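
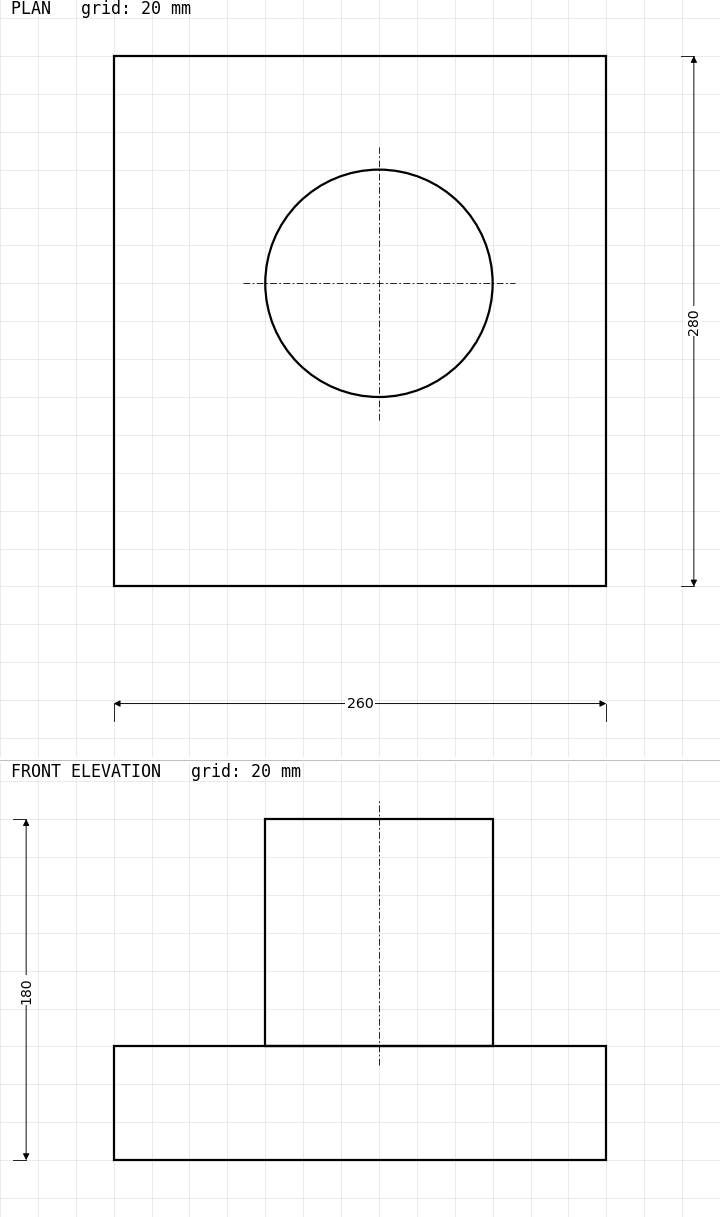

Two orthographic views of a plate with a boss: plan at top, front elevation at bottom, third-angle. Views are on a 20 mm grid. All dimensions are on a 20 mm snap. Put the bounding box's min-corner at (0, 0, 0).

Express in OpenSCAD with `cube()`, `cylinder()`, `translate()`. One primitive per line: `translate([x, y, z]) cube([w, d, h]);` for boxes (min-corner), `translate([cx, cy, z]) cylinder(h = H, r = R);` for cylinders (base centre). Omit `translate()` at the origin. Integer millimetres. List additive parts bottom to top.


cube([260, 280, 60]);
translate([140, 160, 60]) cylinder(h = 120, r = 60);


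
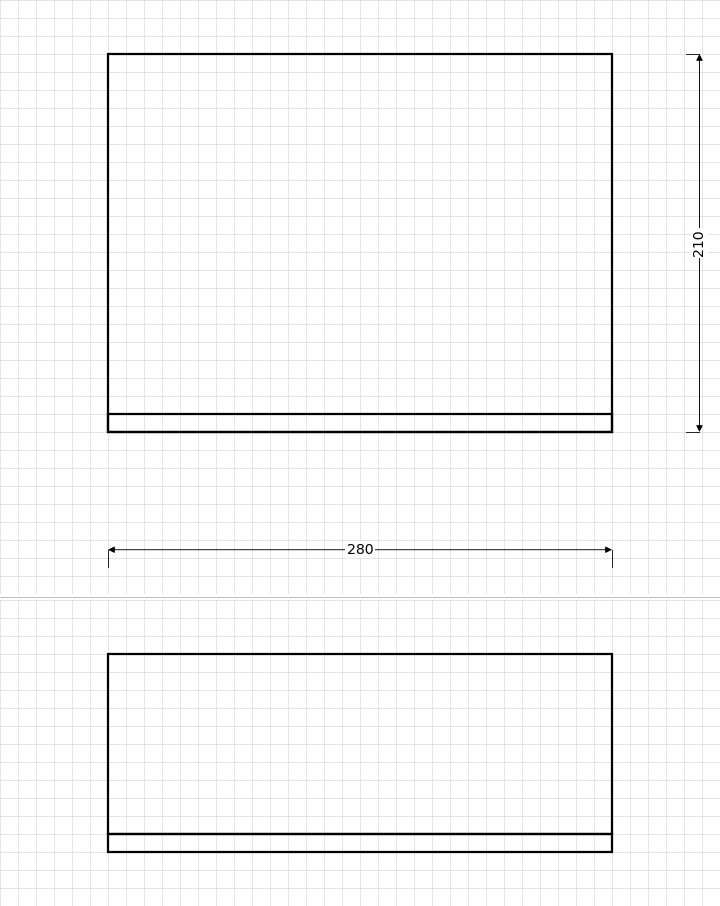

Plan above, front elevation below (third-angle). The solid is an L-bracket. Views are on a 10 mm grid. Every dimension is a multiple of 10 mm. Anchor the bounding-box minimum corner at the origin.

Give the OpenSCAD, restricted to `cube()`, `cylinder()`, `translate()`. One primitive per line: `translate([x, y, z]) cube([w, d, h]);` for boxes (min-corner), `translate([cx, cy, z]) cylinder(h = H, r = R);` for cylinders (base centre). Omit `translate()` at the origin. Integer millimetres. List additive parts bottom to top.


cube([280, 210, 10]);
translate([0, 0, 10]) cube([280, 10, 100]);


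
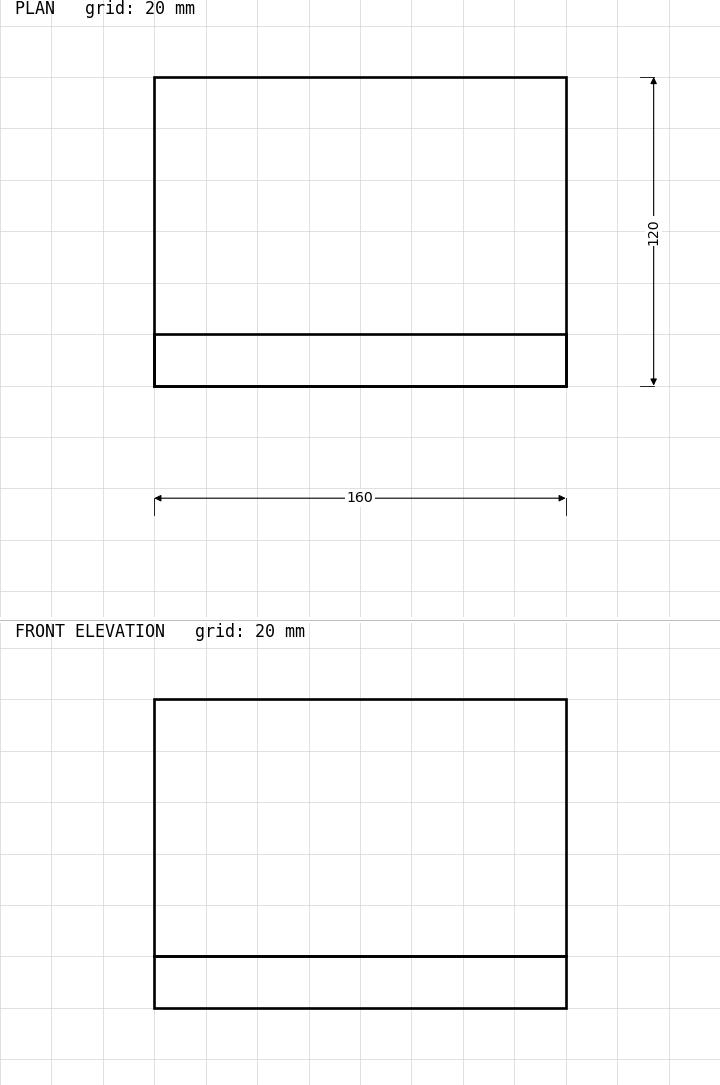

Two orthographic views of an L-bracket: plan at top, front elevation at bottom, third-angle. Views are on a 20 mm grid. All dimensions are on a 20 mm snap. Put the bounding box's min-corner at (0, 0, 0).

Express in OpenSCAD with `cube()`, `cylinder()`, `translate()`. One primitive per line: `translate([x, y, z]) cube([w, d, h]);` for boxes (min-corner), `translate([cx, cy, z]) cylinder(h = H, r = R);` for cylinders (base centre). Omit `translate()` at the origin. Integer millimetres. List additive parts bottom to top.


cube([160, 120, 20]);
translate([0, 0, 20]) cube([160, 20, 100]);


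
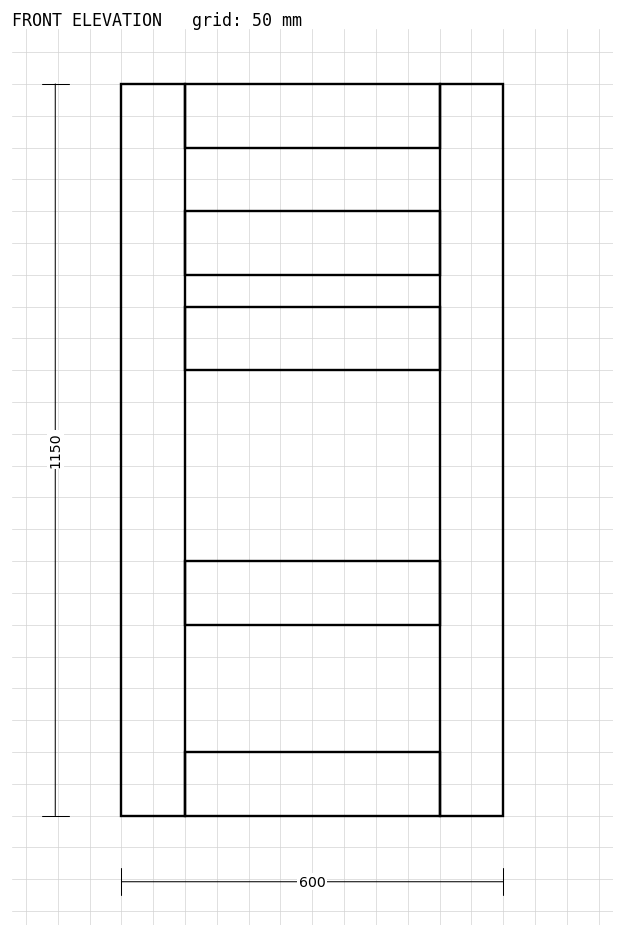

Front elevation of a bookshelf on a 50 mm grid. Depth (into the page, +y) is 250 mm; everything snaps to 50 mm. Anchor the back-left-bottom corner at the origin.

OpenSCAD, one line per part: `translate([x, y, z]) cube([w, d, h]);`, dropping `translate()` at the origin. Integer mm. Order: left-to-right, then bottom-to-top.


cube([100, 250, 1150]);
translate([100, 0, 0]) cube([400, 250, 100]);
translate([100, 0, 300]) cube([400, 250, 100]);
translate([100, 0, 700]) cube([400, 250, 100]);
translate([100, 0, 850]) cube([400, 250, 100]);
translate([100, 0, 1050]) cube([400, 250, 100]);
translate([500, 0, 0]) cube([100, 250, 1150]);


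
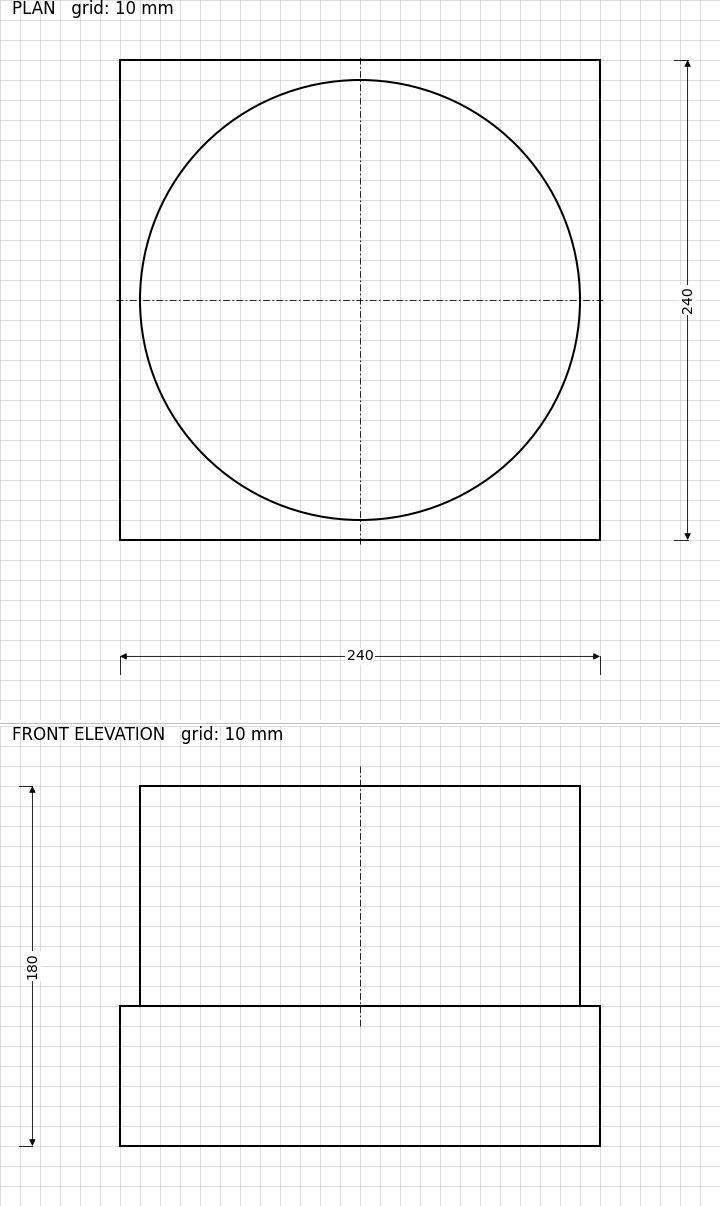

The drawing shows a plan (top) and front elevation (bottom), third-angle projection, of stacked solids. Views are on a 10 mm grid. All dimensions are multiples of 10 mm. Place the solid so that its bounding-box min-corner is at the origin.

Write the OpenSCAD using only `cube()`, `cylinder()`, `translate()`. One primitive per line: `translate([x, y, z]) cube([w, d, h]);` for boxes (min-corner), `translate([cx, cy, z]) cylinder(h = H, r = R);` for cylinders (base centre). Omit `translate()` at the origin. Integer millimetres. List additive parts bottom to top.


cube([240, 240, 70]);
translate([120, 120, 70]) cylinder(h = 110, r = 110);


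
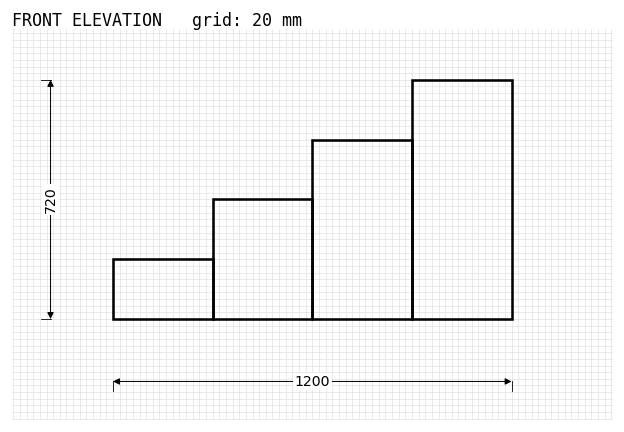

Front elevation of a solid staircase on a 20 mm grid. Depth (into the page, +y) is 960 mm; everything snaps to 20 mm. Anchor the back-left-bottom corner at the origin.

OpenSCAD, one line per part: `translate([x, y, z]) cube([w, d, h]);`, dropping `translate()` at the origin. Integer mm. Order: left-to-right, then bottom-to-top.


cube([300, 960, 180]);
translate([300, 0, 0]) cube([300, 960, 360]);
translate([600, 0, 0]) cube([300, 960, 540]);
translate([900, 0, 0]) cube([300, 960, 720]);


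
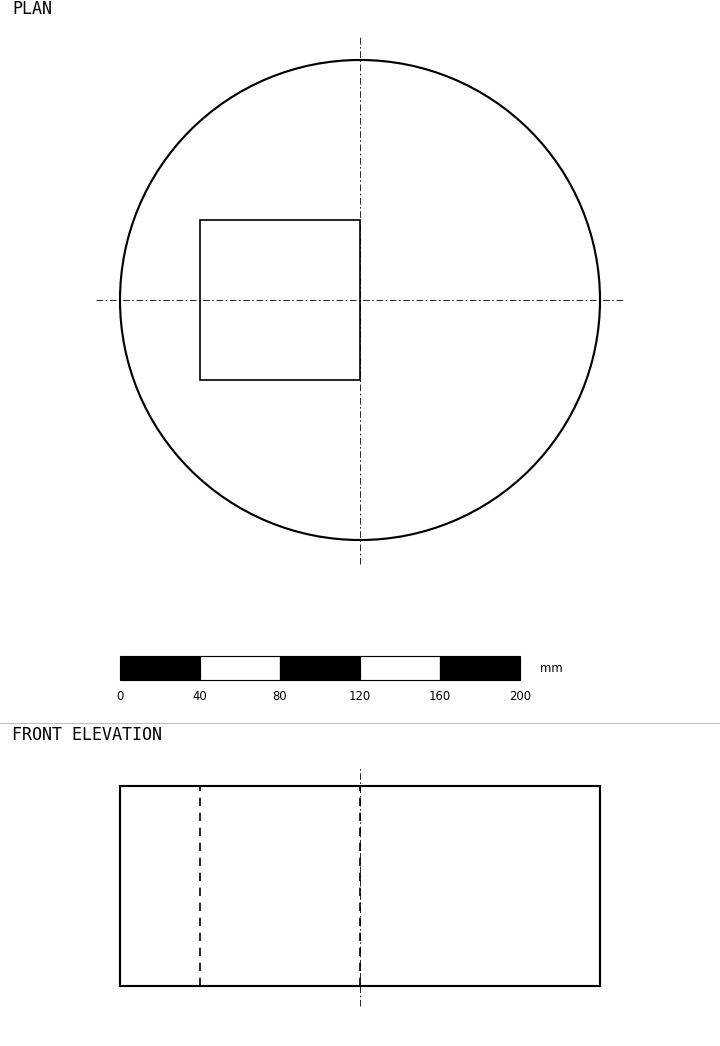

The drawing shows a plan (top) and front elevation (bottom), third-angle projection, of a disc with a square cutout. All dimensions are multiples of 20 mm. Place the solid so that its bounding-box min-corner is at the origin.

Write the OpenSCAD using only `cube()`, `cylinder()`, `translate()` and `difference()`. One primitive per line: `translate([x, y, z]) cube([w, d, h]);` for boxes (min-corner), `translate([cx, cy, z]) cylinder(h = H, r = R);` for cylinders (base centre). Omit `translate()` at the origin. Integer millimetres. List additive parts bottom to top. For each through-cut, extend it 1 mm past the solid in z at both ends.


difference() {
  translate([120, 120, 0]) cylinder(h = 100, r = 120);
  translate([40, 80, -1]) cube([80, 80, 102]);
}


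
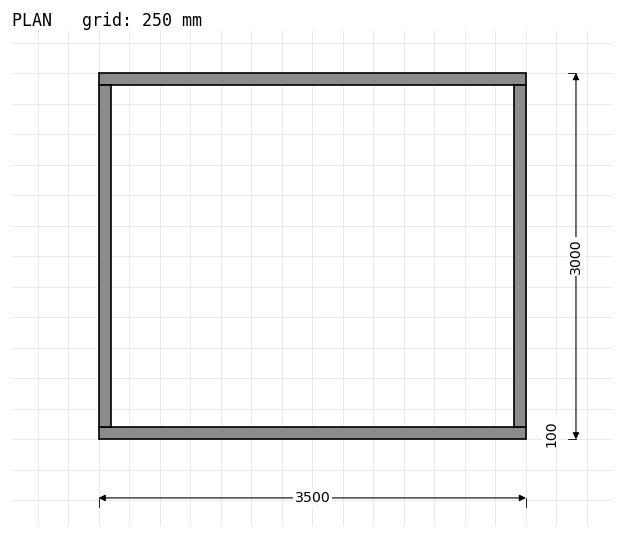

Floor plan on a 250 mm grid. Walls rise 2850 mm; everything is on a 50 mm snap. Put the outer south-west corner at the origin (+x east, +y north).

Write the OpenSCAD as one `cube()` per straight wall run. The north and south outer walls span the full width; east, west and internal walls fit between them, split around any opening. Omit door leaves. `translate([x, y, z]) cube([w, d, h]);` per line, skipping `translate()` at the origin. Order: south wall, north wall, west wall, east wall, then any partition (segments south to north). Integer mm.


cube([3500, 100, 2850]);
translate([0, 2900, 0]) cube([3500, 100, 2850]);
translate([0, 100, 0]) cube([100, 2800, 2850]);
translate([3400, 100, 0]) cube([100, 2800, 2850]);


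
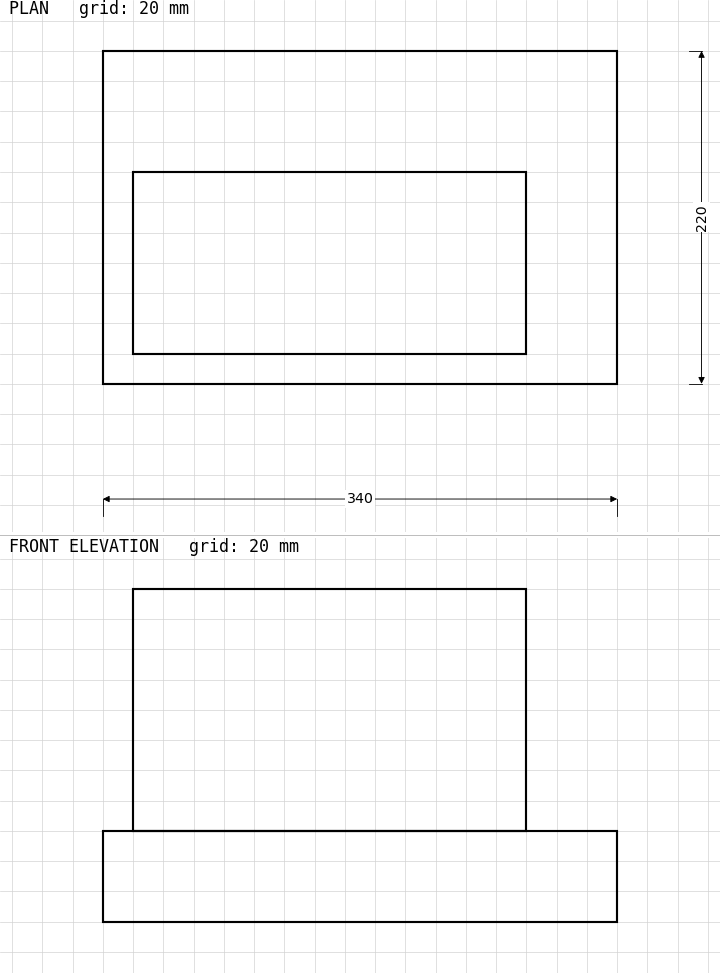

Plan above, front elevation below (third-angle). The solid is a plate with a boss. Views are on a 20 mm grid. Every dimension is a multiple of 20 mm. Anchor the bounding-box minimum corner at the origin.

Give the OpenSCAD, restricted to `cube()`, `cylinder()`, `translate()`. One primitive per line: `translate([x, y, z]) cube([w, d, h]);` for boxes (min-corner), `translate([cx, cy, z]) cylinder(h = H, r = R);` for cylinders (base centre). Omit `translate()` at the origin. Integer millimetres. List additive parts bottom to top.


cube([340, 220, 60]);
translate([20, 20, 60]) cube([260, 120, 160]);


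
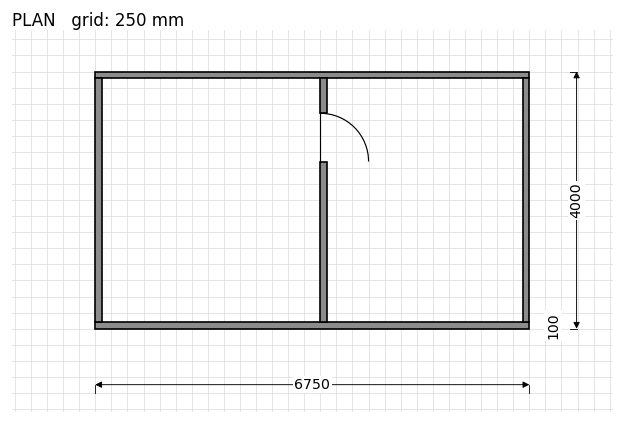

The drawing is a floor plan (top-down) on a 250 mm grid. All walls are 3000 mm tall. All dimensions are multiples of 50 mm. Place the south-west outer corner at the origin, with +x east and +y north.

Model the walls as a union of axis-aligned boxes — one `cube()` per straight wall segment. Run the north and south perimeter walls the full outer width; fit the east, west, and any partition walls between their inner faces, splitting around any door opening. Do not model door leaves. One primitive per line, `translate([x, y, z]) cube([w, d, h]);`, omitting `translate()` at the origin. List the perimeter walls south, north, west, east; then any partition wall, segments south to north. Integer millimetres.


cube([6750, 100, 3000]);
translate([0, 3900, 0]) cube([6750, 100, 3000]);
translate([0, 100, 0]) cube([100, 3800, 3000]);
translate([6650, 100, 0]) cube([100, 3800, 3000]);
translate([3500, 100, 0]) cube([100, 2500, 3000]);
translate([3500, 3350, 0]) cube([100, 550, 3000]);


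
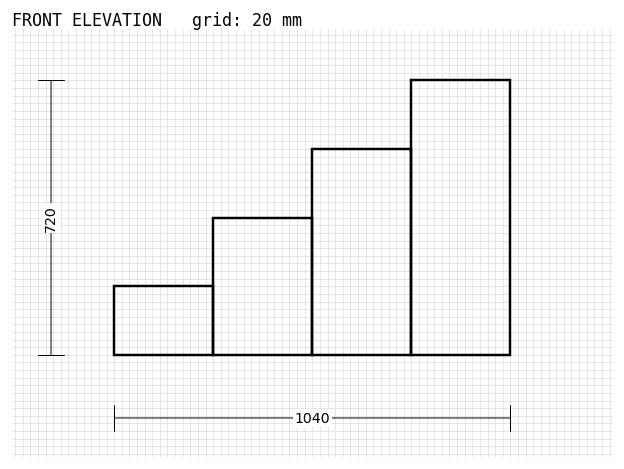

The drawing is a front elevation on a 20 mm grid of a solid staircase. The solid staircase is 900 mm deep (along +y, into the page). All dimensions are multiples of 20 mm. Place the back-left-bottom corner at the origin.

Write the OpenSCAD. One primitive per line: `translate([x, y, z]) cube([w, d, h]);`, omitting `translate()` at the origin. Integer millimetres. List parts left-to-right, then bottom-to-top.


cube([260, 900, 180]);
translate([260, 0, 0]) cube([260, 900, 360]);
translate([520, 0, 0]) cube([260, 900, 540]);
translate([780, 0, 0]) cube([260, 900, 720]);


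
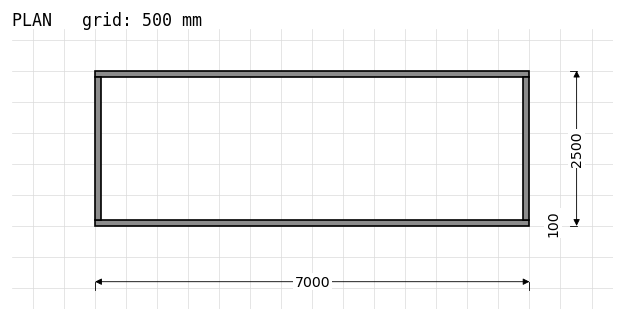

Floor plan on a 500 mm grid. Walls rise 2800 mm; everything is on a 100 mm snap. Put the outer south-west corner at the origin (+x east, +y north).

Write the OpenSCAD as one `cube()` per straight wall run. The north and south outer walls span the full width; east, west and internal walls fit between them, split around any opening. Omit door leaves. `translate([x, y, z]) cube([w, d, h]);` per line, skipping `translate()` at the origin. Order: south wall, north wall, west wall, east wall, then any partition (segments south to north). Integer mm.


cube([7000, 100, 2800]);
translate([0, 2400, 0]) cube([7000, 100, 2800]);
translate([0, 100, 0]) cube([100, 2300, 2800]);
translate([6900, 100, 0]) cube([100, 2300, 2800]);


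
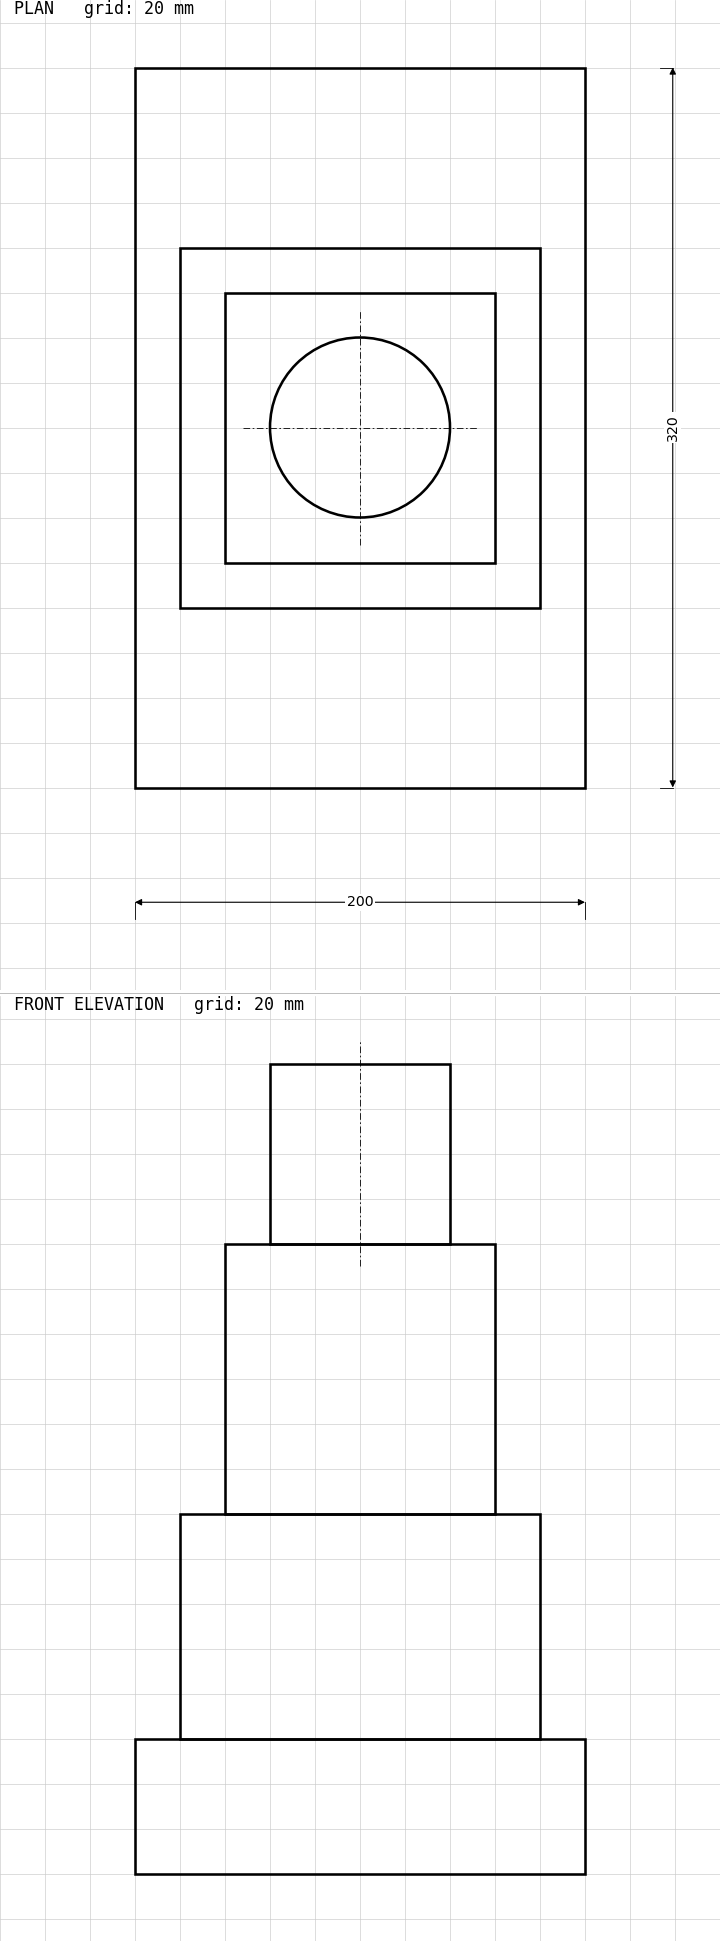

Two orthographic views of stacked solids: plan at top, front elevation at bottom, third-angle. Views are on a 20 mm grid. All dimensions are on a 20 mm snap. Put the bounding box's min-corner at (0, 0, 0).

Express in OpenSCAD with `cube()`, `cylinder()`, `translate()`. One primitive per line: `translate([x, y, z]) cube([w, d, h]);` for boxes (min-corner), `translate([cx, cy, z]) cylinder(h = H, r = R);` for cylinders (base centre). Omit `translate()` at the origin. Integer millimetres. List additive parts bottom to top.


cube([200, 320, 60]);
translate([20, 80, 60]) cube([160, 160, 100]);
translate([40, 100, 160]) cube([120, 120, 120]);
translate([100, 160, 280]) cylinder(h = 80, r = 40);


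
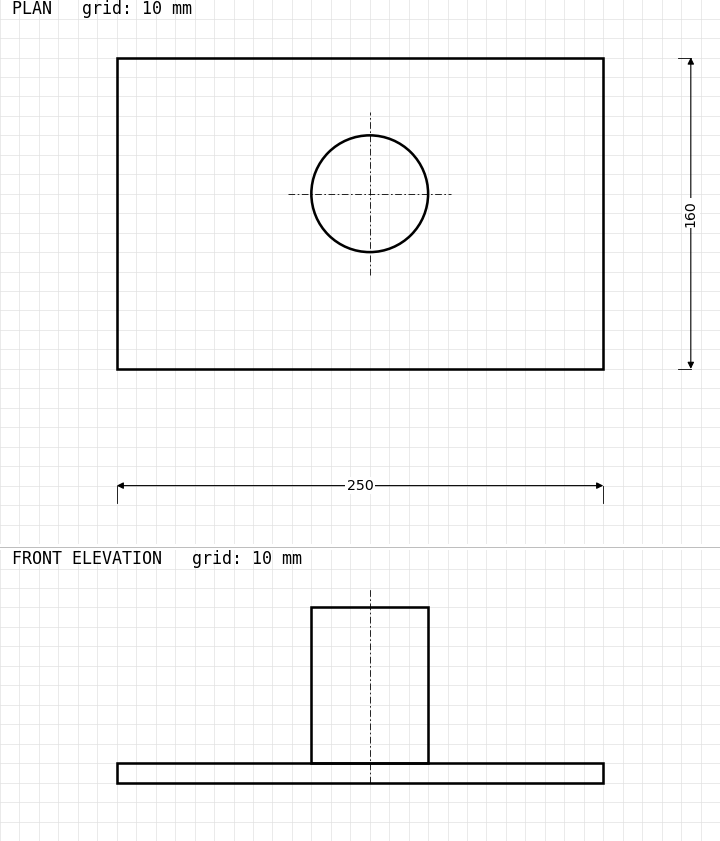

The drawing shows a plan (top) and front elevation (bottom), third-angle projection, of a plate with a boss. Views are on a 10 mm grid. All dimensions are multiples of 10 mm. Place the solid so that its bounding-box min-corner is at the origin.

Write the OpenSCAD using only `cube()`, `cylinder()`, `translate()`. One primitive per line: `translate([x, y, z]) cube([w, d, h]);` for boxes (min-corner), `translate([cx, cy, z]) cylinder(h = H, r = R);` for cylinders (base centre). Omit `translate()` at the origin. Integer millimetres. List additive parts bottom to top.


cube([250, 160, 10]);
translate([130, 90, 10]) cylinder(h = 80, r = 30);


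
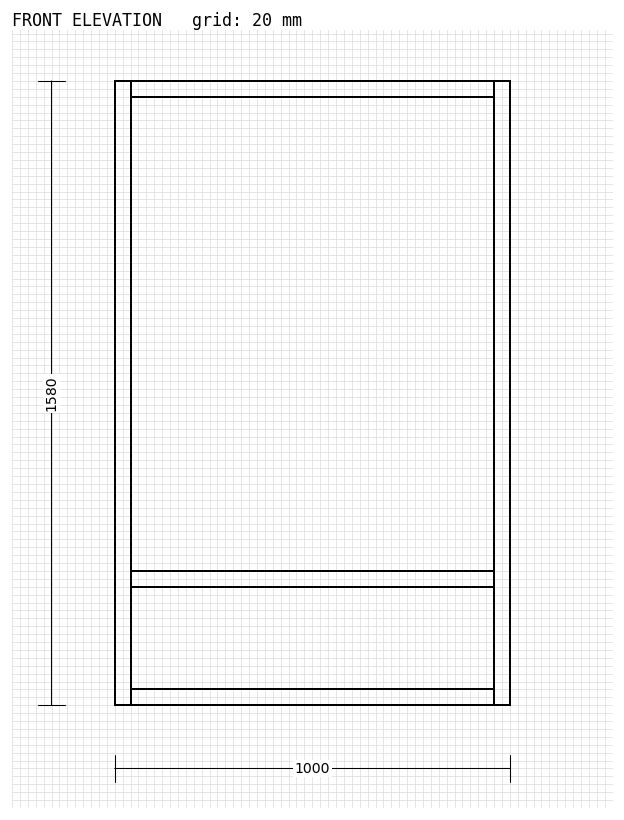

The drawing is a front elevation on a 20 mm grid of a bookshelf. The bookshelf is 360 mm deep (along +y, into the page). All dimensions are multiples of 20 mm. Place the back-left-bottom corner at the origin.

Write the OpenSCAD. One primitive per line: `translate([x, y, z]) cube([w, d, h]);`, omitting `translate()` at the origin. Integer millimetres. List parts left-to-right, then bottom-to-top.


cube([40, 360, 1580]);
translate([40, 0, 0]) cube([920, 360, 40]);
translate([40, 0, 300]) cube([920, 360, 40]);
translate([40, 0, 1540]) cube([920, 360, 40]);
translate([960, 0, 0]) cube([40, 360, 1580]);


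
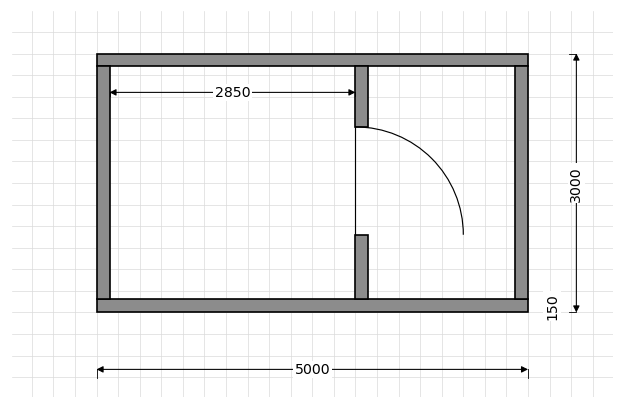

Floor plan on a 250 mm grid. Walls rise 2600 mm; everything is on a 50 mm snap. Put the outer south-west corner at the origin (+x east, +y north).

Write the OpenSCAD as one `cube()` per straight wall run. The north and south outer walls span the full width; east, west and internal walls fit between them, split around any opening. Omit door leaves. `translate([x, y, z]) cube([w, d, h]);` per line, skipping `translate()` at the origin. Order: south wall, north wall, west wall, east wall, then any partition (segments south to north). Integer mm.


cube([5000, 150, 2600]);
translate([0, 2850, 0]) cube([5000, 150, 2600]);
translate([0, 150, 0]) cube([150, 2700, 2600]);
translate([4850, 150, 0]) cube([150, 2700, 2600]);
translate([3000, 150, 0]) cube([150, 750, 2600]);
translate([3000, 2150, 0]) cube([150, 700, 2600]);


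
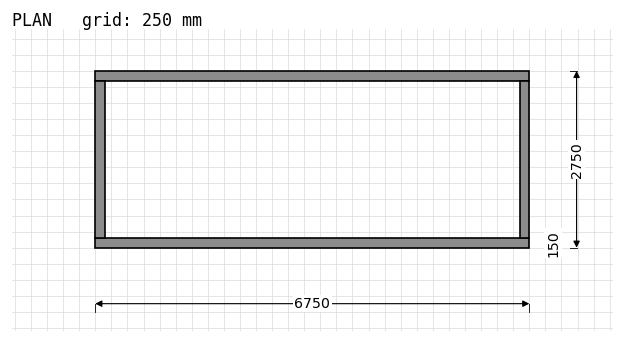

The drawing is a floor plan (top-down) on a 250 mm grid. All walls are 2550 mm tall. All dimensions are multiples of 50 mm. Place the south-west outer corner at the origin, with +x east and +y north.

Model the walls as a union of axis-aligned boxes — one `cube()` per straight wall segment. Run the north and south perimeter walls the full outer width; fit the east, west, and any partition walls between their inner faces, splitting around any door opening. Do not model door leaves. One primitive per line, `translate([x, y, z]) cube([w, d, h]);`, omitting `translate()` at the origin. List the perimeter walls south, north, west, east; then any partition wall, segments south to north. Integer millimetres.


cube([6750, 150, 2550]);
translate([0, 2600, 0]) cube([6750, 150, 2550]);
translate([0, 150, 0]) cube([150, 2450, 2550]);
translate([6600, 150, 0]) cube([150, 2450, 2550]);


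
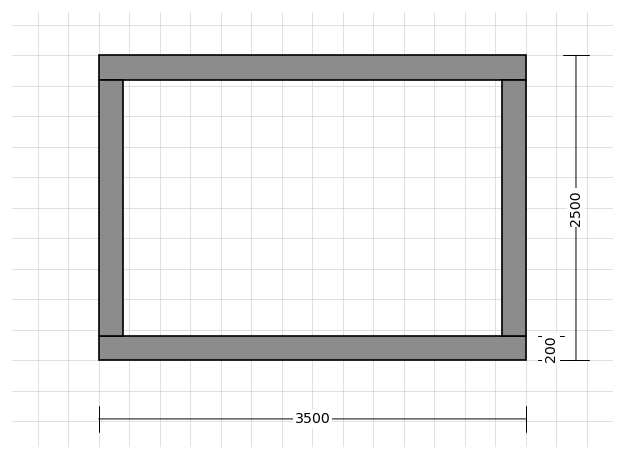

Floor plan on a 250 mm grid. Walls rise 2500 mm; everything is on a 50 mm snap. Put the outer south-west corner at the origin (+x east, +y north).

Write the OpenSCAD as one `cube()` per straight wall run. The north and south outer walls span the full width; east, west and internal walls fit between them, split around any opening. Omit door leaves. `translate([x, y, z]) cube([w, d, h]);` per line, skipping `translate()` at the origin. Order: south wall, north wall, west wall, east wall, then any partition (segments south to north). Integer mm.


cube([3500, 200, 2500]);
translate([0, 2300, 0]) cube([3500, 200, 2500]);
translate([0, 200, 0]) cube([200, 2100, 2500]);
translate([3300, 200, 0]) cube([200, 2100, 2500]);


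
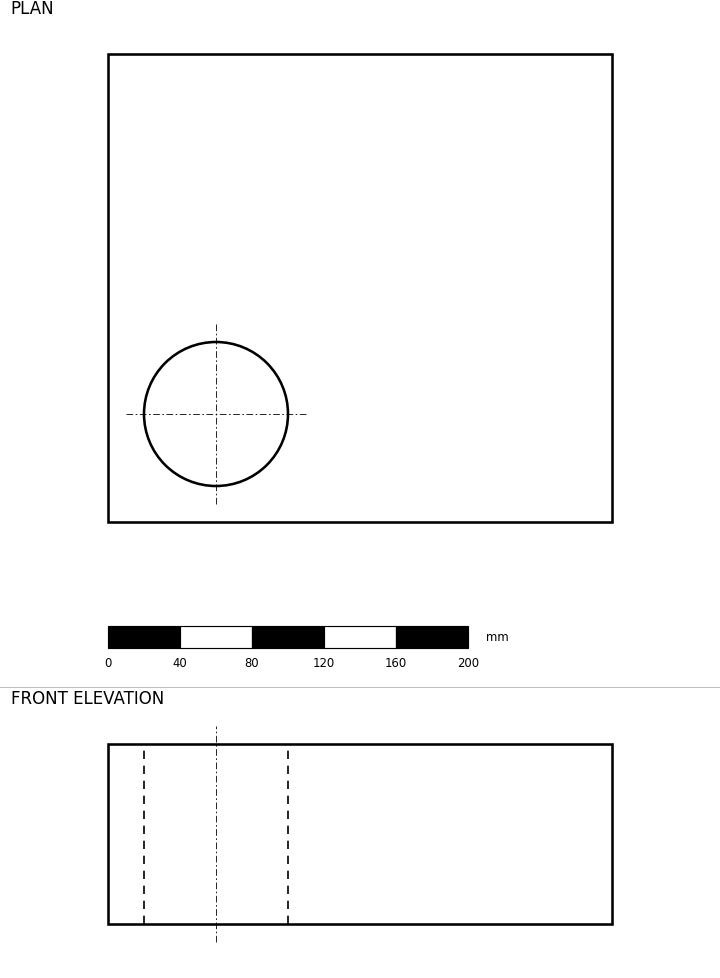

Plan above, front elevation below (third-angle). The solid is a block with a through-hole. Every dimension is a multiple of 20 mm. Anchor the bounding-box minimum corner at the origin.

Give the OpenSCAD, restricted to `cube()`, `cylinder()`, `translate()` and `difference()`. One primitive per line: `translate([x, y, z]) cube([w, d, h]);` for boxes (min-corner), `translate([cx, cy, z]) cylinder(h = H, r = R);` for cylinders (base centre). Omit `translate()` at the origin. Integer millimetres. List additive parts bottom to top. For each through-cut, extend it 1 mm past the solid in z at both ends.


difference() {
  cube([280, 260, 100]);
  translate([60, 60, -1]) cylinder(h = 102, r = 40);
}


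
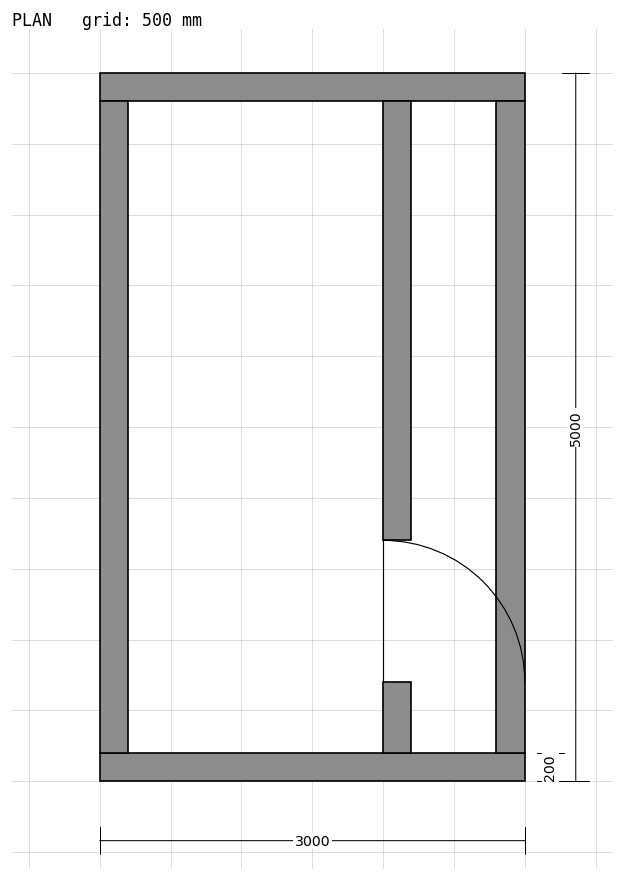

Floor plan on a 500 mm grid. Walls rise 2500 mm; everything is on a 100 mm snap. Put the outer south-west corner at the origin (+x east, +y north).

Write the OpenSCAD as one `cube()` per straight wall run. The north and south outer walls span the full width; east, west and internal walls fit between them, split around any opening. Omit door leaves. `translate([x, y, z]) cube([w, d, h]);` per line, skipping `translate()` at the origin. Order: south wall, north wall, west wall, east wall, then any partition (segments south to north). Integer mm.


cube([3000, 200, 2500]);
translate([0, 4800, 0]) cube([3000, 200, 2500]);
translate([0, 200, 0]) cube([200, 4600, 2500]);
translate([2800, 200, 0]) cube([200, 4600, 2500]);
translate([2000, 200, 0]) cube([200, 500, 2500]);
translate([2000, 1700, 0]) cube([200, 3100, 2500]);


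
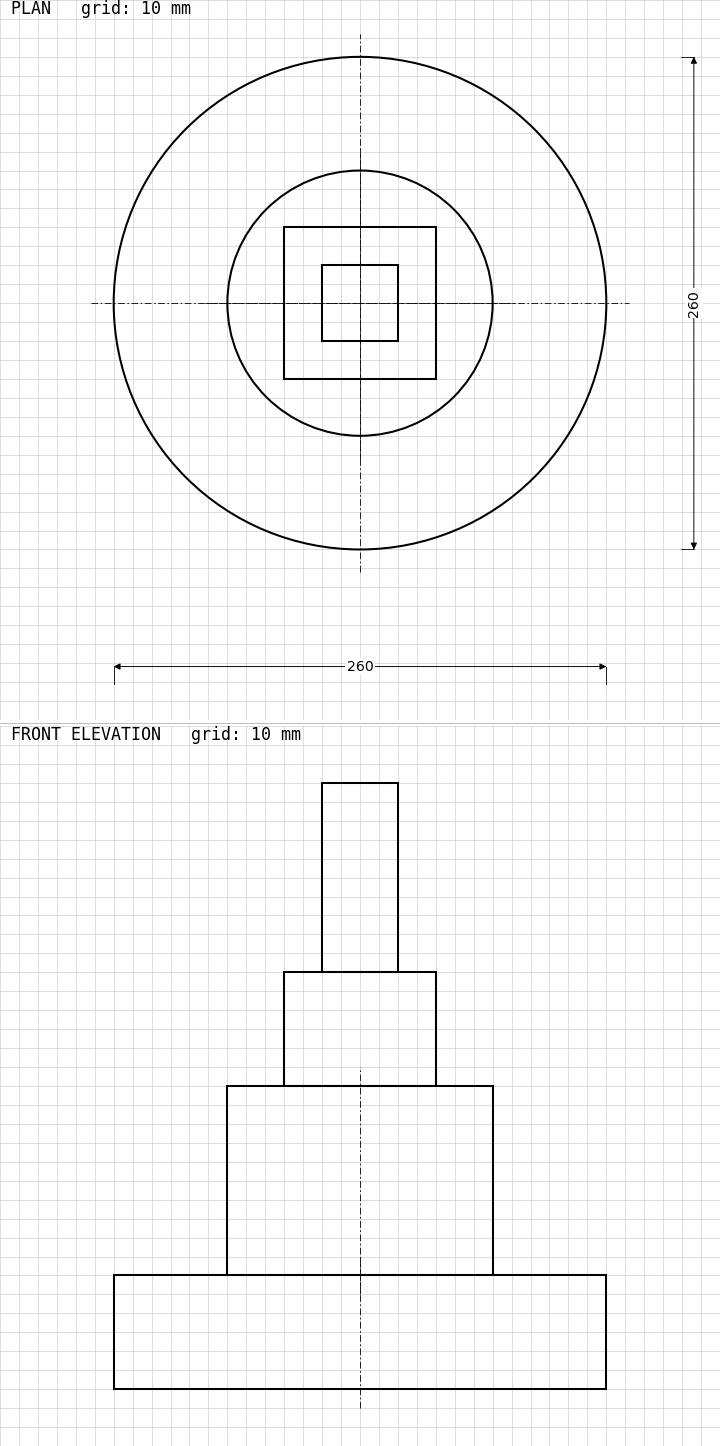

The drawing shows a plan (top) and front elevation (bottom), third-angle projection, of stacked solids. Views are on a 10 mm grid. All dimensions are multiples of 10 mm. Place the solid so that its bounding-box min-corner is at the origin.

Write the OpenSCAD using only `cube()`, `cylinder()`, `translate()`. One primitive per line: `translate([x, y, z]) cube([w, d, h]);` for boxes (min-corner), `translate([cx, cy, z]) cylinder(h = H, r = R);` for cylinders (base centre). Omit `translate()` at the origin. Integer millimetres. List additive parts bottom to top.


translate([130, 130, 0]) cylinder(h = 60, r = 130);
translate([130, 130, 60]) cylinder(h = 100, r = 70);
translate([90, 90, 160]) cube([80, 80, 60]);
translate([110, 110, 220]) cube([40, 40, 100]);


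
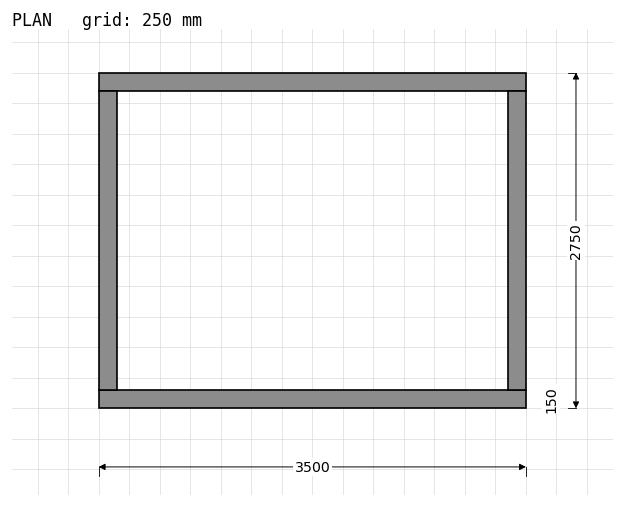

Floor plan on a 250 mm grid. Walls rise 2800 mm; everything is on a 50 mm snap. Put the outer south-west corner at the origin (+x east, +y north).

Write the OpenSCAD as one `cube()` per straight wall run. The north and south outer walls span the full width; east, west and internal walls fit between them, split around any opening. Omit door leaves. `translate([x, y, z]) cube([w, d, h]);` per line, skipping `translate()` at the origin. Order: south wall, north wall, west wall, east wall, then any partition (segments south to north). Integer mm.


cube([3500, 150, 2800]);
translate([0, 2600, 0]) cube([3500, 150, 2800]);
translate([0, 150, 0]) cube([150, 2450, 2800]);
translate([3350, 150, 0]) cube([150, 2450, 2800]);


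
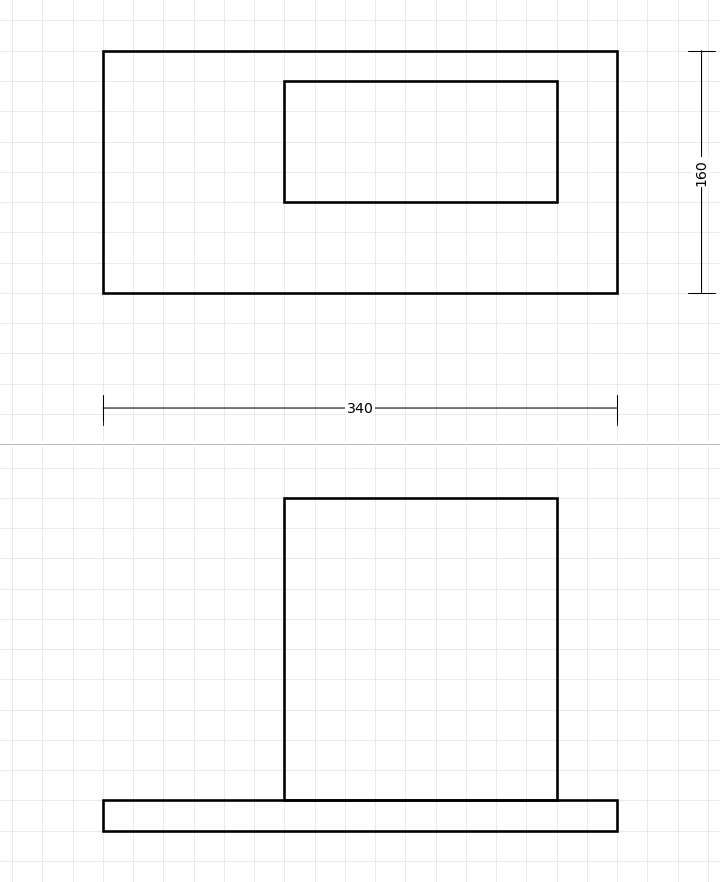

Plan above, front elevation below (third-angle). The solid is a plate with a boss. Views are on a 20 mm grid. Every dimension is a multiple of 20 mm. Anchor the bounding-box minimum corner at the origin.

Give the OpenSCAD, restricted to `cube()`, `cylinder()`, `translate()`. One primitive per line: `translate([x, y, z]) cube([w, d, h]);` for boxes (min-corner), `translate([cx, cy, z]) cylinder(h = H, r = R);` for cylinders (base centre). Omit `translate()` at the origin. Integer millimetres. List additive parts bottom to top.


cube([340, 160, 20]);
translate([120, 60, 20]) cube([180, 80, 200]);


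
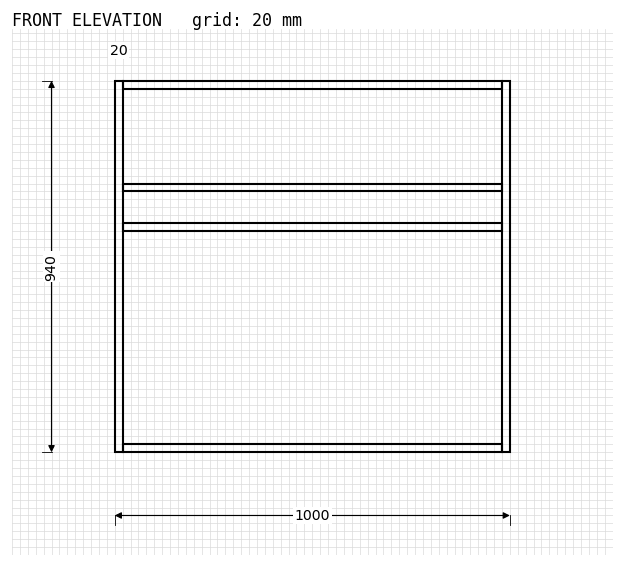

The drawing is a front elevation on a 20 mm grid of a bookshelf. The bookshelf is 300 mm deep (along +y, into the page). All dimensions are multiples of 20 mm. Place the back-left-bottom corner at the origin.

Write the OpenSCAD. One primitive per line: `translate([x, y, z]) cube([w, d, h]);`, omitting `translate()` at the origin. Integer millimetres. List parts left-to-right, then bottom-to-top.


cube([20, 300, 940]);
translate([20, 0, 0]) cube([960, 300, 20]);
translate([20, 0, 560]) cube([960, 300, 20]);
translate([20, 0, 660]) cube([960, 300, 20]);
translate([20, 0, 920]) cube([960, 300, 20]);
translate([980, 0, 0]) cube([20, 300, 940]);


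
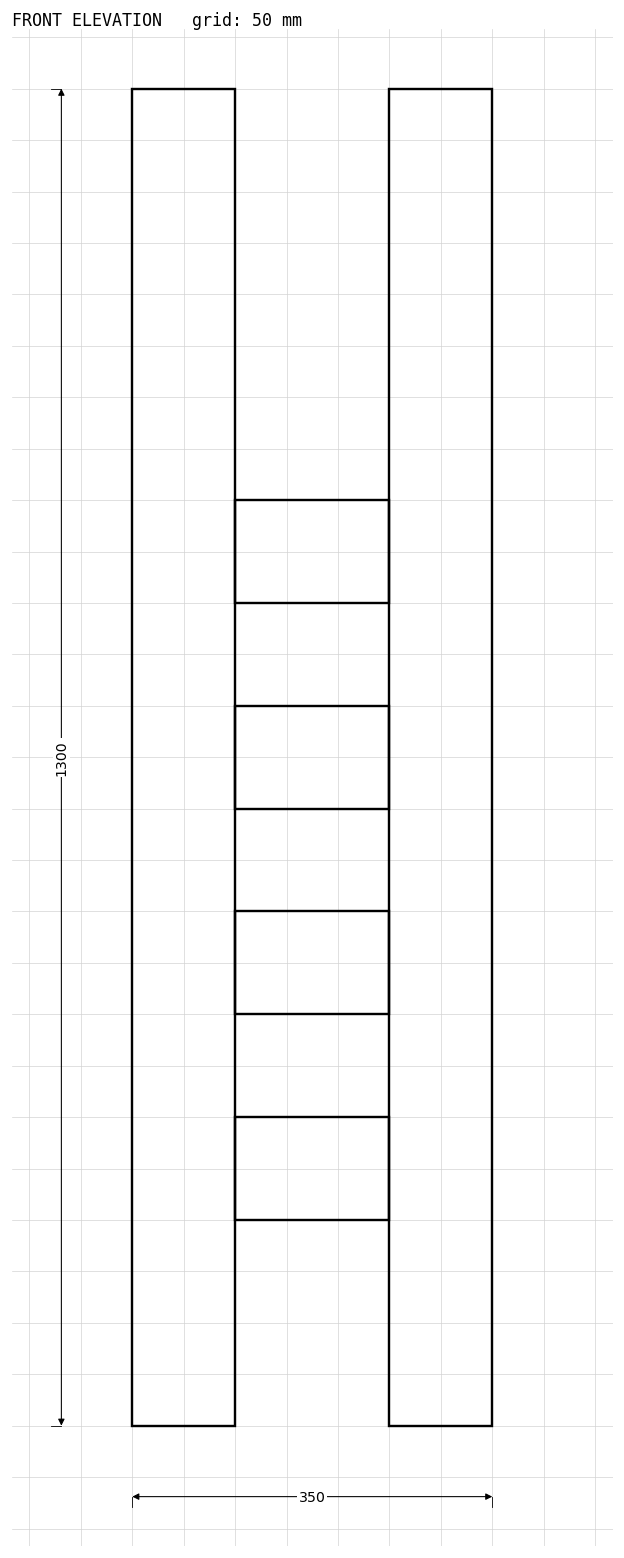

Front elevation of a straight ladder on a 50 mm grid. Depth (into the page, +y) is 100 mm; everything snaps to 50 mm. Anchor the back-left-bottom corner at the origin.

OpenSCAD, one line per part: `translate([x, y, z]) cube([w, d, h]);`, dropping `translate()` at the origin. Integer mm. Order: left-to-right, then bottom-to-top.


cube([100, 100, 1300]);
translate([100, 0, 200]) cube([150, 100, 100]);
translate([100, 0, 400]) cube([150, 100, 100]);
translate([100, 0, 600]) cube([150, 100, 100]);
translate([100, 0, 800]) cube([150, 100, 100]);
translate([250, 0, 0]) cube([100, 100, 1300]);


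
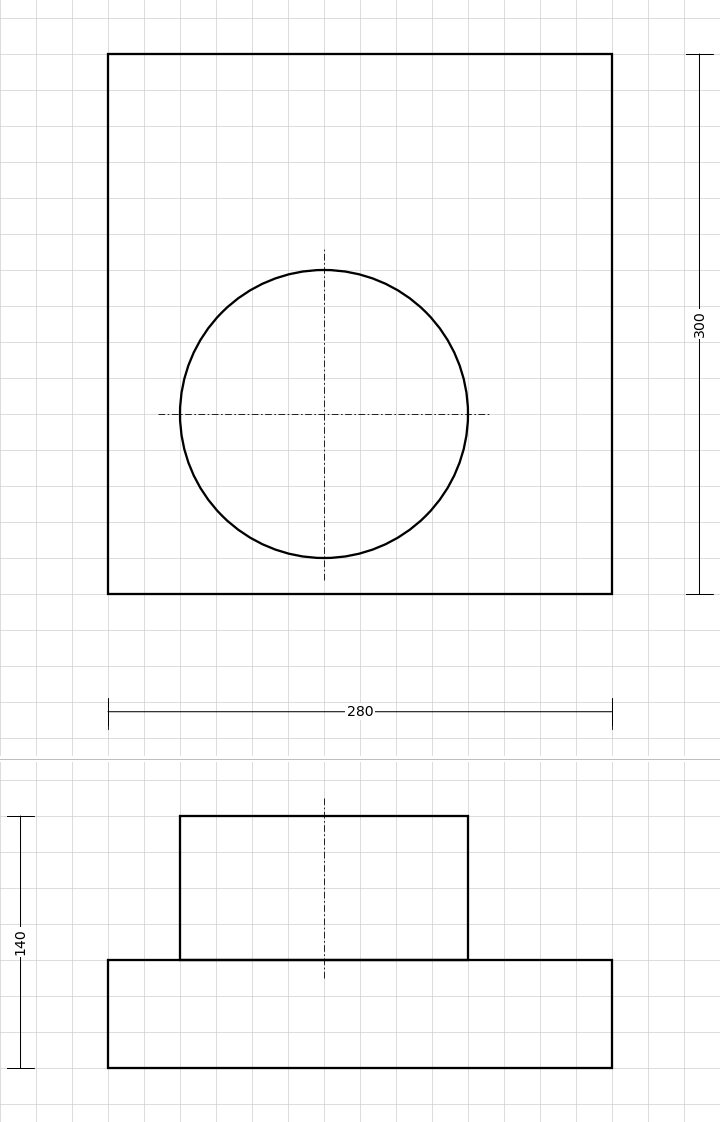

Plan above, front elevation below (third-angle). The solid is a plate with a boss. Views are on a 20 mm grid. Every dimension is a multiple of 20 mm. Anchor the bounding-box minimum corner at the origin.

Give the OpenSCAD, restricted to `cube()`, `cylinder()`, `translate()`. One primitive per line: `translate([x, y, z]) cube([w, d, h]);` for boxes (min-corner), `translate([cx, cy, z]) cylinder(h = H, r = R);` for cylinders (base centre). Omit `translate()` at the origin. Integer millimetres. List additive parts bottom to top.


cube([280, 300, 60]);
translate([120, 100, 60]) cylinder(h = 80, r = 80);


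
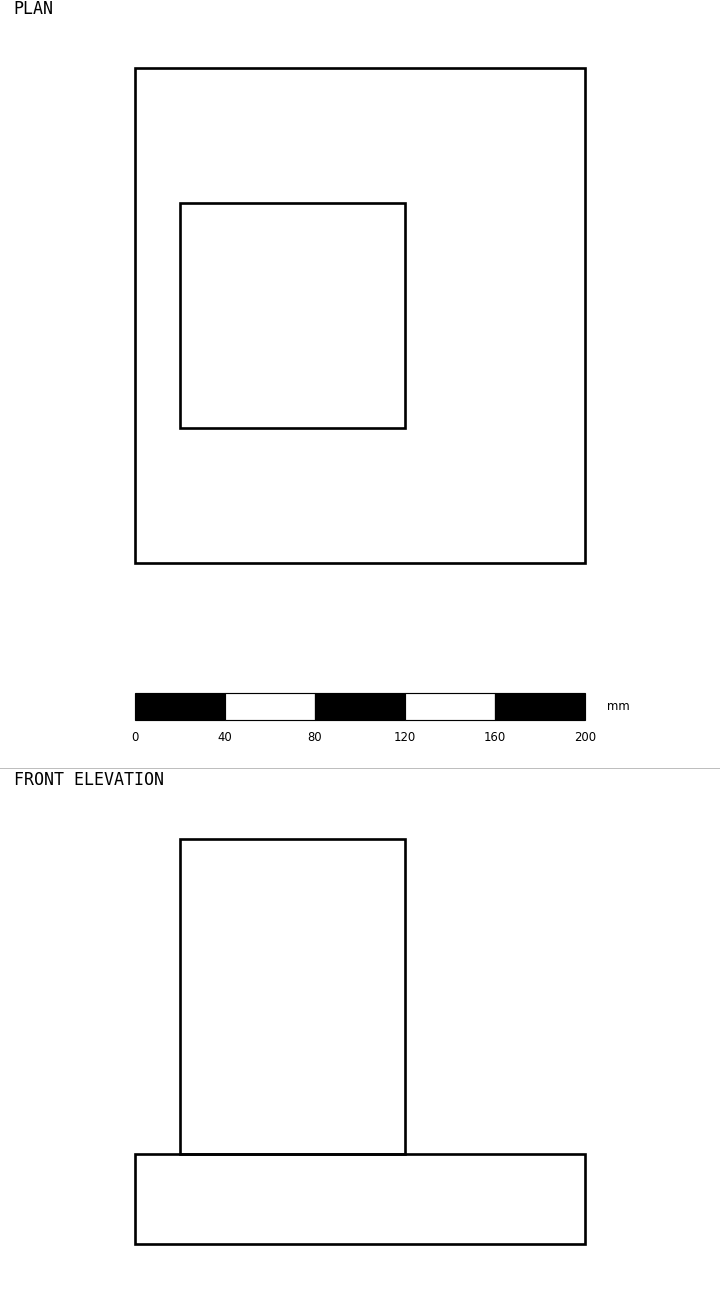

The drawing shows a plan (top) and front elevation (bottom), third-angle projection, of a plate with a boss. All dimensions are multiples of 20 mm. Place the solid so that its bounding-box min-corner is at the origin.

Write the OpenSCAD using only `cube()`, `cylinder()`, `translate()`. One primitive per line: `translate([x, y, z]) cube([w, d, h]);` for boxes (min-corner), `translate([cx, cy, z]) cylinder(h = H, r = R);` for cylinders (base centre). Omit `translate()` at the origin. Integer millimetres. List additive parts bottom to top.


cube([200, 220, 40]);
translate([20, 60, 40]) cube([100, 100, 140]);


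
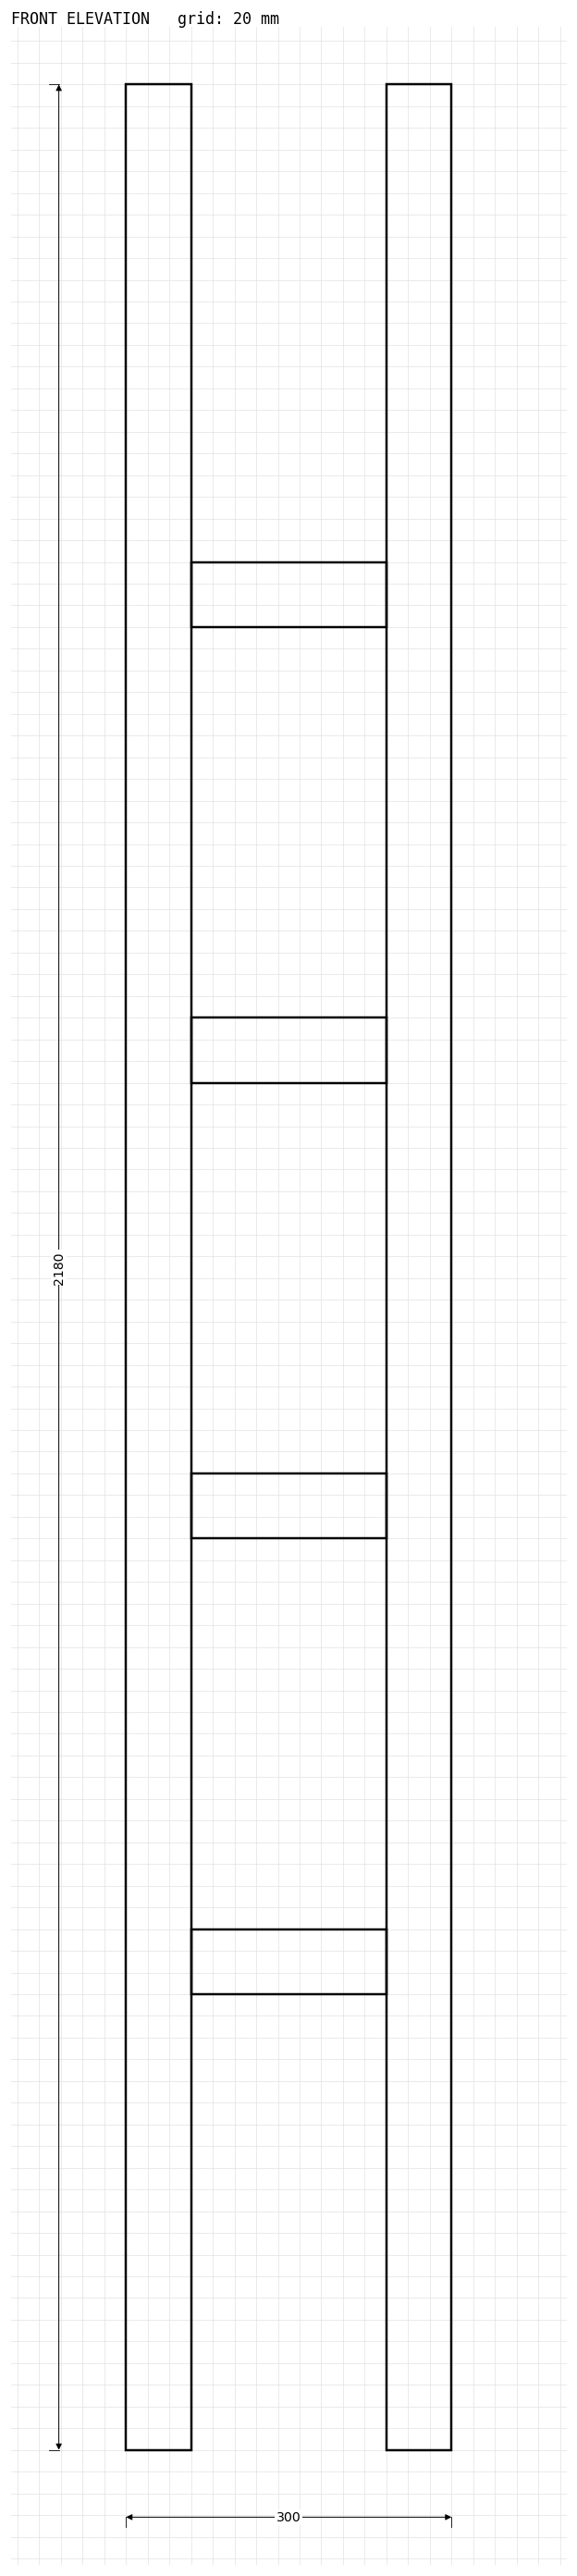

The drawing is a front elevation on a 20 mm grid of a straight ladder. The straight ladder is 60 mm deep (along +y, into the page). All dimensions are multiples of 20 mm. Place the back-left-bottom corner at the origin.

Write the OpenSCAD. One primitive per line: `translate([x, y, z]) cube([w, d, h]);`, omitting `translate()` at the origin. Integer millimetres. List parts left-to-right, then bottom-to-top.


cube([60, 60, 2180]);
translate([60, 0, 420]) cube([180, 60, 60]);
translate([60, 0, 840]) cube([180, 60, 60]);
translate([60, 0, 1260]) cube([180, 60, 60]);
translate([60, 0, 1680]) cube([180, 60, 60]);
translate([240, 0, 0]) cube([60, 60, 2180]);


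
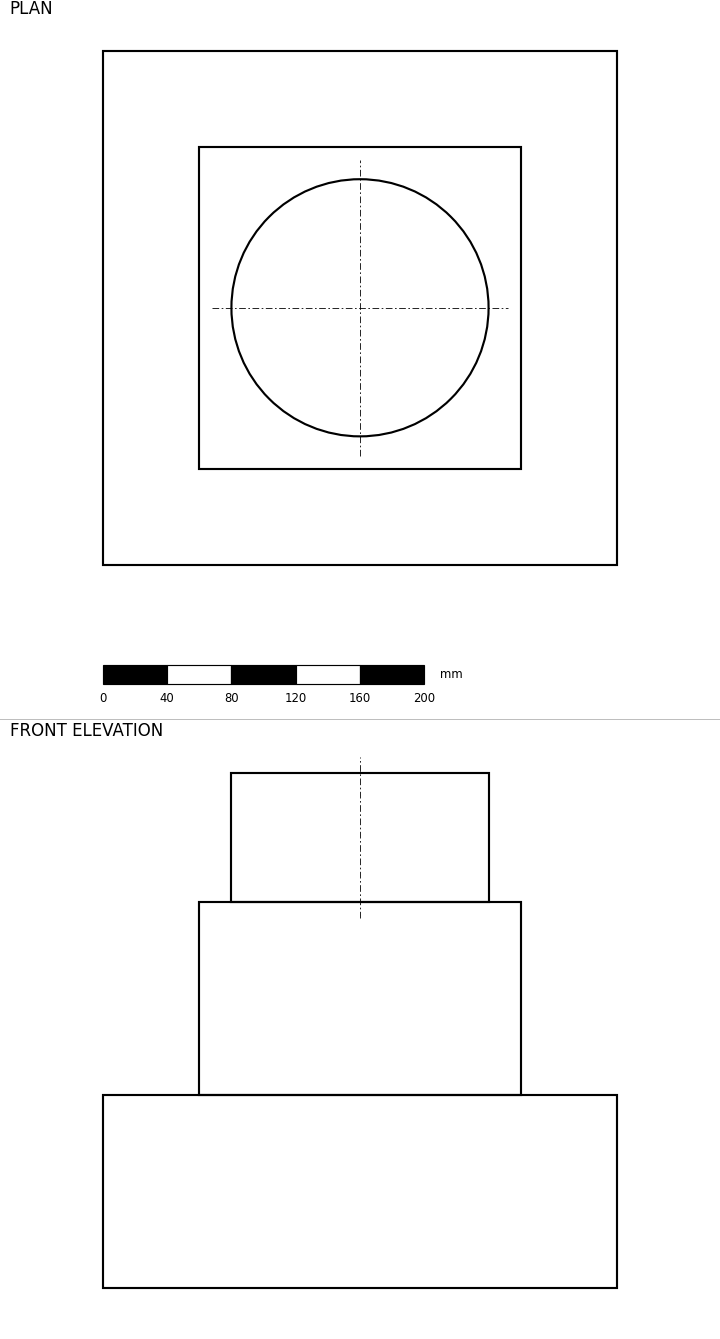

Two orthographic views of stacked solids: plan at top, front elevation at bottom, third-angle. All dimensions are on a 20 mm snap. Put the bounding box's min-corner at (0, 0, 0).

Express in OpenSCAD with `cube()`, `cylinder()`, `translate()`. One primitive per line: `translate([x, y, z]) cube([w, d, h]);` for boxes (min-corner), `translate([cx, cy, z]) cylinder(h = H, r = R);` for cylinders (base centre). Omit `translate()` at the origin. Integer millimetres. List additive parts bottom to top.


cube([320, 320, 120]);
translate([60, 60, 120]) cube([200, 200, 120]);
translate([160, 160, 240]) cylinder(h = 80, r = 80);


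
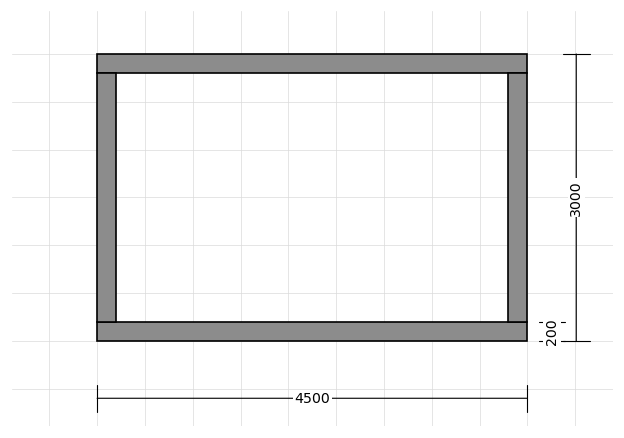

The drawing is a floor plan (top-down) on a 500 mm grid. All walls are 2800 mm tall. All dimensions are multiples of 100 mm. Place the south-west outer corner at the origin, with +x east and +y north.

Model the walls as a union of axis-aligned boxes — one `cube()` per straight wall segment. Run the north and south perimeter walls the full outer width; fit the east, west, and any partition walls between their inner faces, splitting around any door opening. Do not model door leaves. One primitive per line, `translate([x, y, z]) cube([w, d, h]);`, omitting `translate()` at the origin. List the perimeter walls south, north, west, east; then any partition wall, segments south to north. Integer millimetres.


cube([4500, 200, 2800]);
translate([0, 2800, 0]) cube([4500, 200, 2800]);
translate([0, 200, 0]) cube([200, 2600, 2800]);
translate([4300, 200, 0]) cube([200, 2600, 2800]);


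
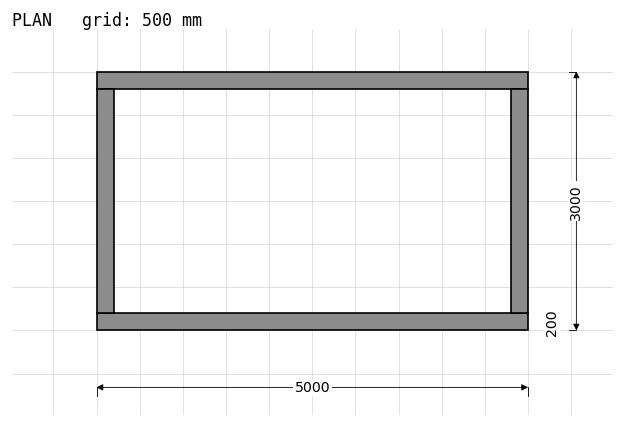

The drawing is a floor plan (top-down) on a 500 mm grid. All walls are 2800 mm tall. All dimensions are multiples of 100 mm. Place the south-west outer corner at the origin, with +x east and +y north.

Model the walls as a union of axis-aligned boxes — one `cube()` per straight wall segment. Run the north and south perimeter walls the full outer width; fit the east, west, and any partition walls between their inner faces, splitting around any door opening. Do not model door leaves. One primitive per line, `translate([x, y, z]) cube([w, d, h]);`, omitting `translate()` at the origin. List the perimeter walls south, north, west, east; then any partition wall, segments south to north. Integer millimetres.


cube([5000, 200, 2800]);
translate([0, 2800, 0]) cube([5000, 200, 2800]);
translate([0, 200, 0]) cube([200, 2600, 2800]);
translate([4800, 200, 0]) cube([200, 2600, 2800]);


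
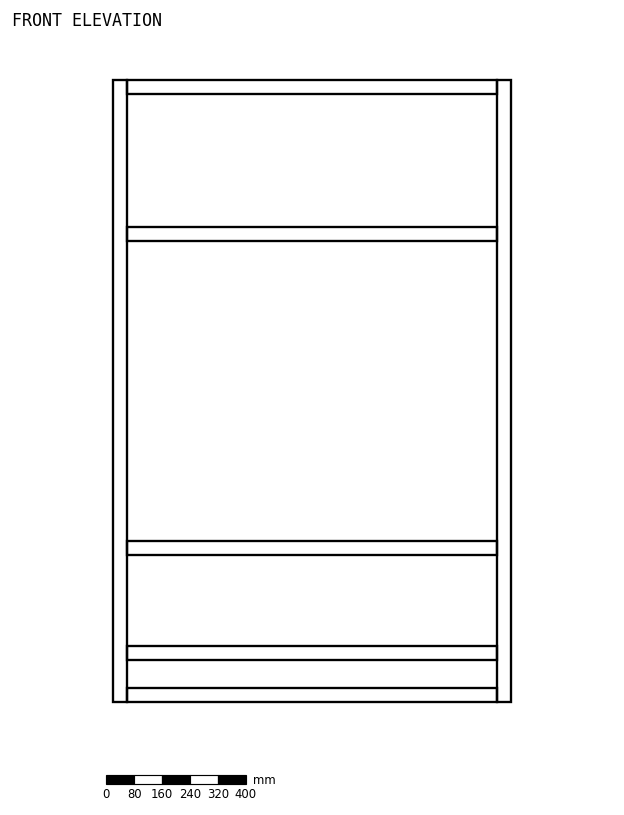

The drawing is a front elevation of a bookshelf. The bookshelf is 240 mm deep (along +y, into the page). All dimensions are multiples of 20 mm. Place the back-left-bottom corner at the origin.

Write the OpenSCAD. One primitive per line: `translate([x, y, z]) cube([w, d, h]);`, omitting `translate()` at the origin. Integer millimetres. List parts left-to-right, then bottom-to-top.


cube([40, 240, 1780]);
translate([40, 0, 0]) cube([1060, 240, 40]);
translate([40, 0, 120]) cube([1060, 240, 40]);
translate([40, 0, 420]) cube([1060, 240, 40]);
translate([40, 0, 1320]) cube([1060, 240, 40]);
translate([40, 0, 1740]) cube([1060, 240, 40]);
translate([1100, 0, 0]) cube([40, 240, 1780]);


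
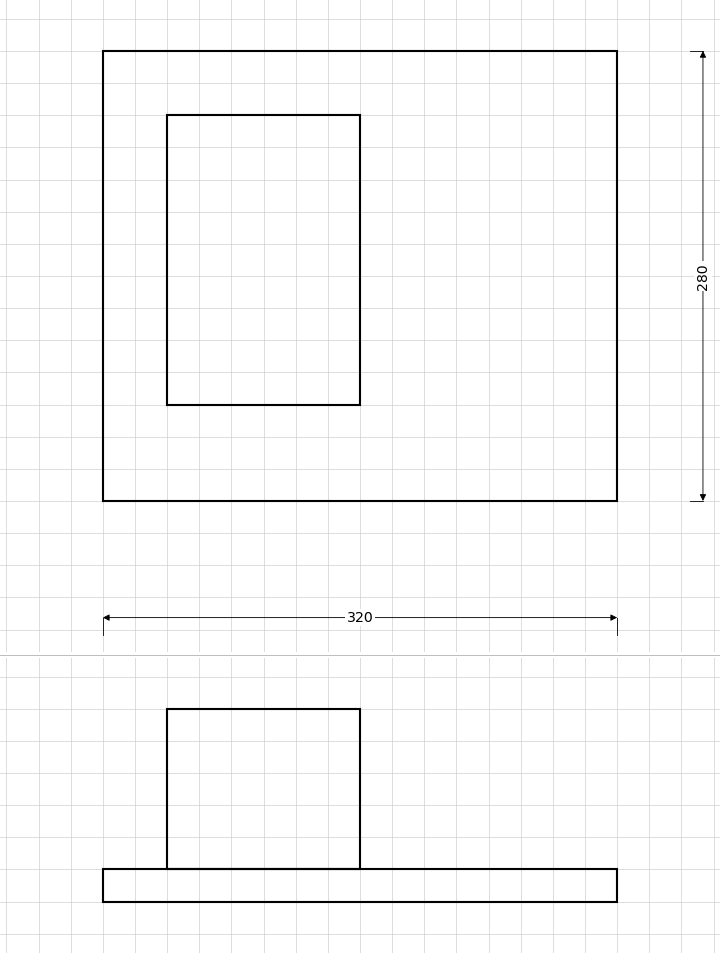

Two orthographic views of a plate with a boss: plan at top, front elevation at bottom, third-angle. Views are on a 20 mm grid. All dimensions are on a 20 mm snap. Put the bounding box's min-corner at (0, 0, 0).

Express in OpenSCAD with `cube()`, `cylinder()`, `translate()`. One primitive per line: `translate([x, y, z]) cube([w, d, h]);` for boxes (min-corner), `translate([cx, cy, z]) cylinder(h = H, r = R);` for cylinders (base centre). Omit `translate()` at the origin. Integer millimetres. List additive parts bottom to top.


cube([320, 280, 20]);
translate([40, 60, 20]) cube([120, 180, 100]);


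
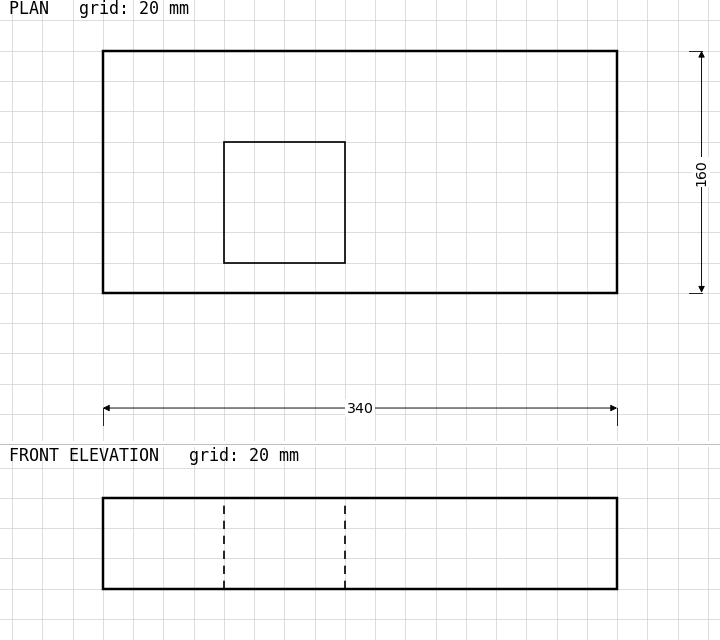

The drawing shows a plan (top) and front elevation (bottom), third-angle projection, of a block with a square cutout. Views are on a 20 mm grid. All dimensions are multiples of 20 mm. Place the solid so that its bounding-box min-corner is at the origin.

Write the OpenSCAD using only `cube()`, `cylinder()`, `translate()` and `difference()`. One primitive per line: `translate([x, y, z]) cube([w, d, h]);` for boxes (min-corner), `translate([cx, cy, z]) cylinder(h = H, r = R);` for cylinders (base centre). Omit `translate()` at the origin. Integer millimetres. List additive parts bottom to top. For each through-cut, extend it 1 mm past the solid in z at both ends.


difference() {
  cube([340, 160, 60]);
  translate([80, 20, -1]) cube([80, 80, 62]);
}


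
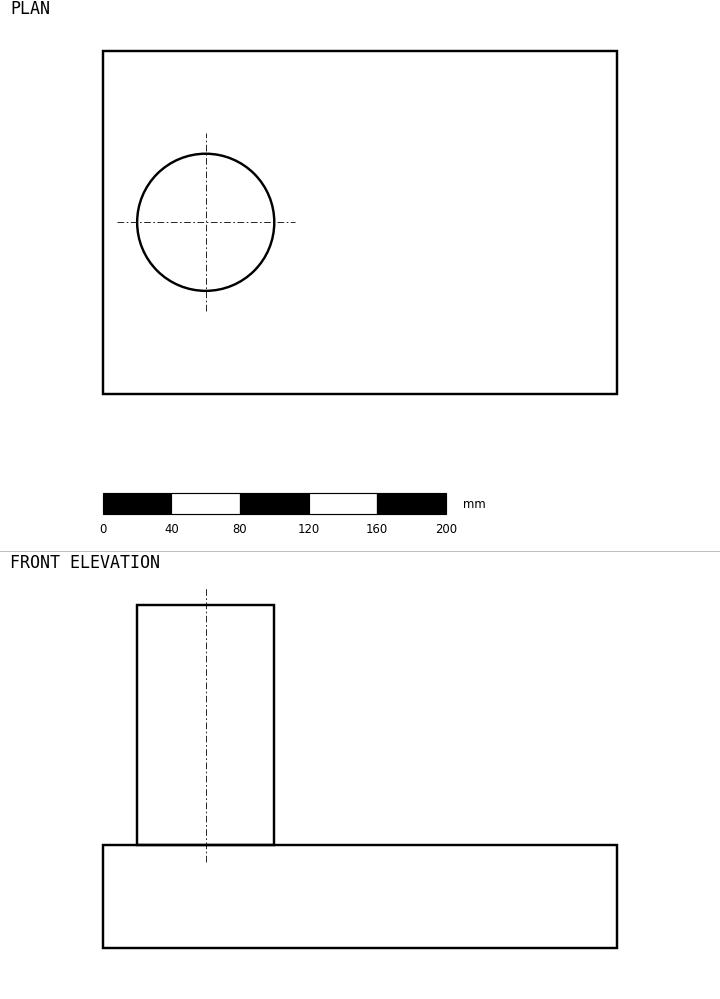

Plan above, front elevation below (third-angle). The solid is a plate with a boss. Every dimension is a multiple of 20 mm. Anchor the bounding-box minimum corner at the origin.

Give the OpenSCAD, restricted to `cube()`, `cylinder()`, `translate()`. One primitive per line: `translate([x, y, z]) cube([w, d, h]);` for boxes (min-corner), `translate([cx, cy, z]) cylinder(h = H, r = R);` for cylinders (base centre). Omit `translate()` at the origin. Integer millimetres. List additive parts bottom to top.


cube([300, 200, 60]);
translate([60, 100, 60]) cylinder(h = 140, r = 40);


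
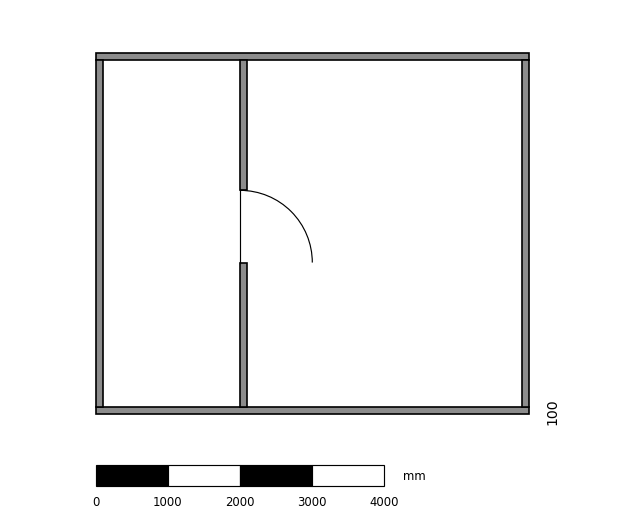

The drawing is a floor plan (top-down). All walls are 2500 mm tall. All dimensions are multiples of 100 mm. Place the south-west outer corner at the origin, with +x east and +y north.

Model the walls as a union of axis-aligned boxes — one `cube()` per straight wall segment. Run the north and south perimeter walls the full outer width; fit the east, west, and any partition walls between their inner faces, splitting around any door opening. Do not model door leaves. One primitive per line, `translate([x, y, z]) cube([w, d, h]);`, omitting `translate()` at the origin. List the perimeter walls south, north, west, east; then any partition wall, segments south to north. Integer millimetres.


cube([6000, 100, 2500]);
translate([0, 4900, 0]) cube([6000, 100, 2500]);
translate([0, 100, 0]) cube([100, 4800, 2500]);
translate([5900, 100, 0]) cube([100, 4800, 2500]);
translate([2000, 100, 0]) cube([100, 2000, 2500]);
translate([2000, 3100, 0]) cube([100, 1800, 2500]);
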